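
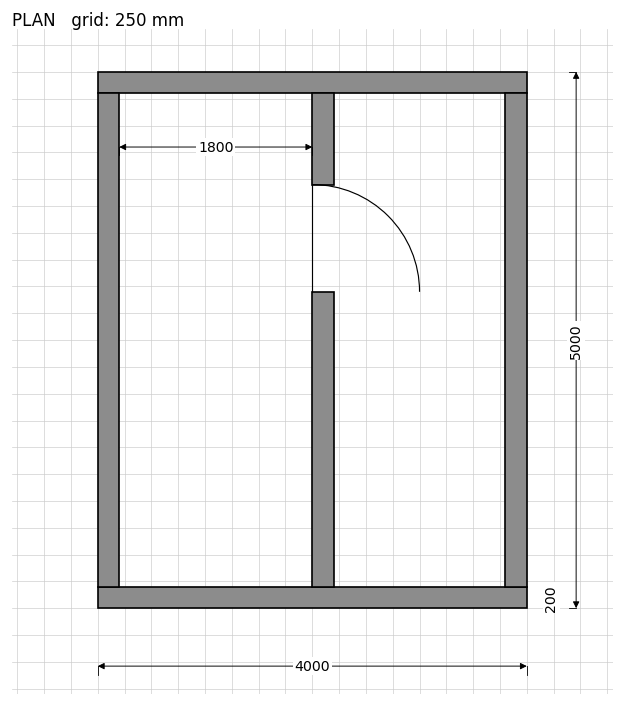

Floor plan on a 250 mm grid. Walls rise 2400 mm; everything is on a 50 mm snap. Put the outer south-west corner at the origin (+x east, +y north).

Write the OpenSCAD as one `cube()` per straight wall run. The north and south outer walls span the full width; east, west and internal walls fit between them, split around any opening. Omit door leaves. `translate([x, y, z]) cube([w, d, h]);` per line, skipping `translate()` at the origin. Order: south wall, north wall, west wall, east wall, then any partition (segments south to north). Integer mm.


cube([4000, 200, 2400]);
translate([0, 4800, 0]) cube([4000, 200, 2400]);
translate([0, 200, 0]) cube([200, 4600, 2400]);
translate([3800, 200, 0]) cube([200, 4600, 2400]);
translate([2000, 200, 0]) cube([200, 2750, 2400]);
translate([2000, 3950, 0]) cube([200, 850, 2400]);


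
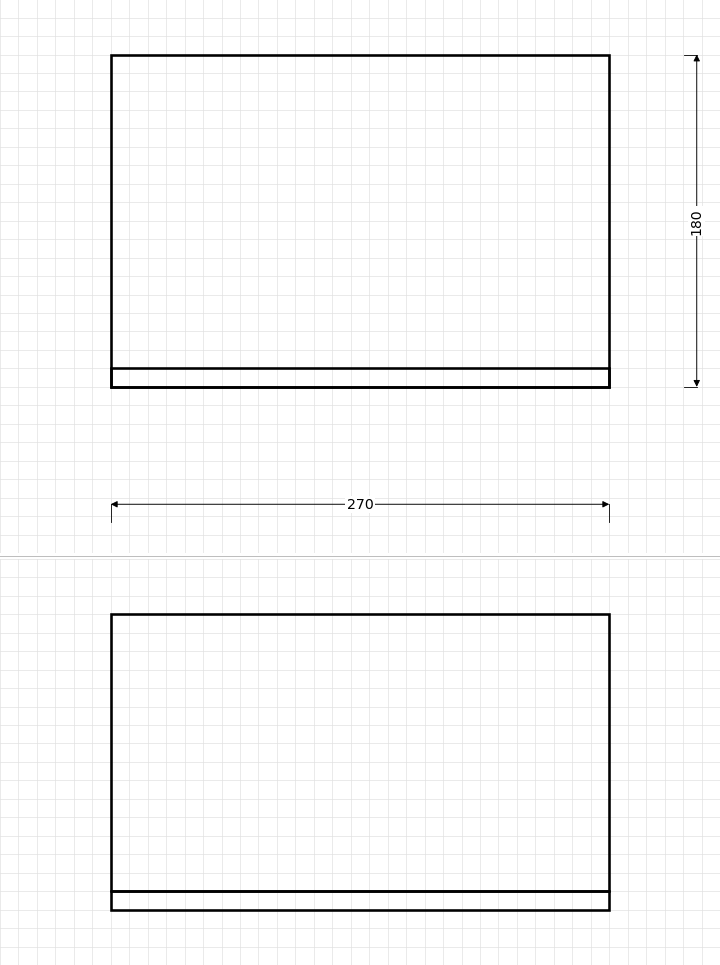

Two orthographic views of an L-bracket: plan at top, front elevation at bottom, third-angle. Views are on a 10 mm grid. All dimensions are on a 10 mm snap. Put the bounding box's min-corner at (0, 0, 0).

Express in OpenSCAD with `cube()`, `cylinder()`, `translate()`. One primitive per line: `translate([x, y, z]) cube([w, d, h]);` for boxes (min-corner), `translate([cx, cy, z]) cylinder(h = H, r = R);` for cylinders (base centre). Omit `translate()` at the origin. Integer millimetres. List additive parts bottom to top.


cube([270, 180, 10]);
translate([0, 0, 10]) cube([270, 10, 150]);


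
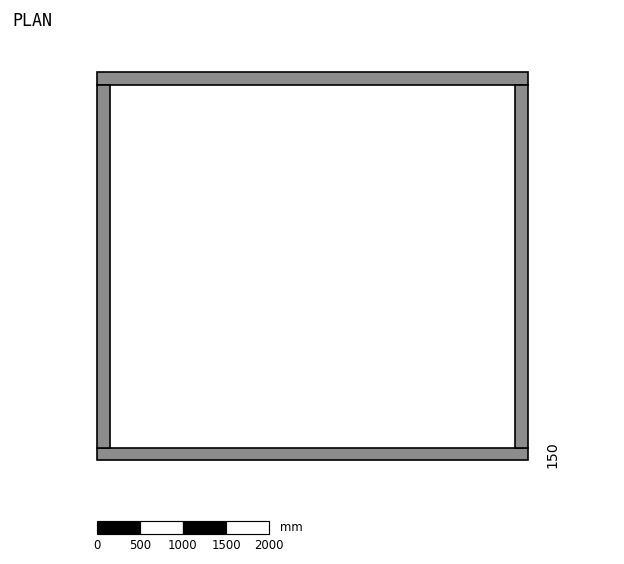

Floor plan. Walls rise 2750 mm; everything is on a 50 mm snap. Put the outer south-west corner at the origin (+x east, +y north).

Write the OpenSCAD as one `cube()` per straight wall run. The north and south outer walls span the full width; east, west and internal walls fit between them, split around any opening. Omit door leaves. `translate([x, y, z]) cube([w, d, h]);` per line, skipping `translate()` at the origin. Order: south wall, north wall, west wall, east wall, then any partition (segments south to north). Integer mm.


cube([5000, 150, 2750]);
translate([0, 4350, 0]) cube([5000, 150, 2750]);
translate([0, 150, 0]) cube([150, 4200, 2750]);
translate([4850, 150, 0]) cube([150, 4200, 2750]);


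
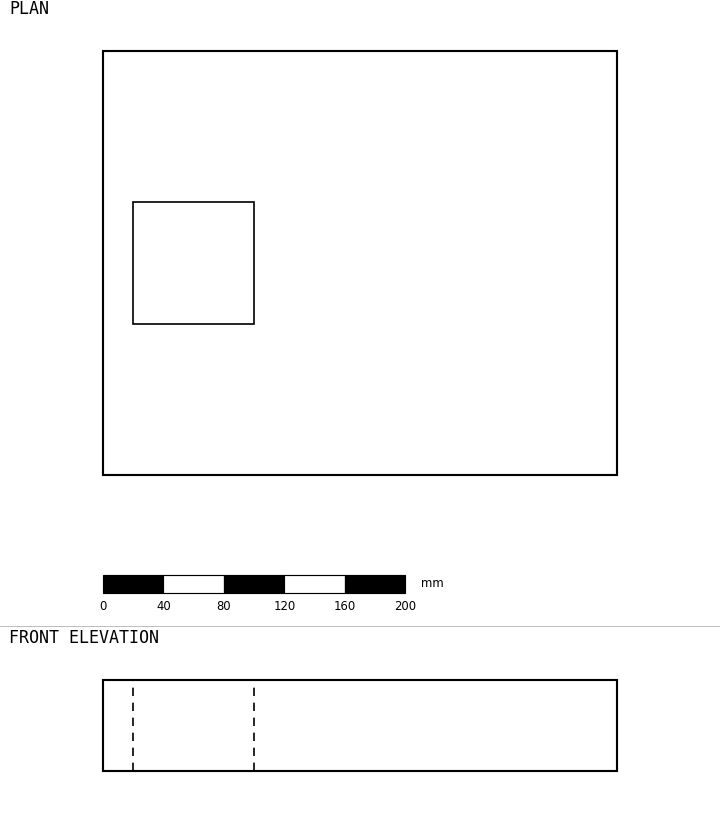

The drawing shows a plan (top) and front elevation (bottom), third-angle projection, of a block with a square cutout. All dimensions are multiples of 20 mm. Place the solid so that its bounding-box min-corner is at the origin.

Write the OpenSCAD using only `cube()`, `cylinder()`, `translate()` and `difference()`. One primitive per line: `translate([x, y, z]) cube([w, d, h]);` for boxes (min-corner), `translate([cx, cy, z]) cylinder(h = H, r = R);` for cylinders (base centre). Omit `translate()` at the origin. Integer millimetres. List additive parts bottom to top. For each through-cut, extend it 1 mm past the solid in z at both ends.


difference() {
  cube([340, 280, 60]);
  translate([20, 100, -1]) cube([80, 80, 62]);
}


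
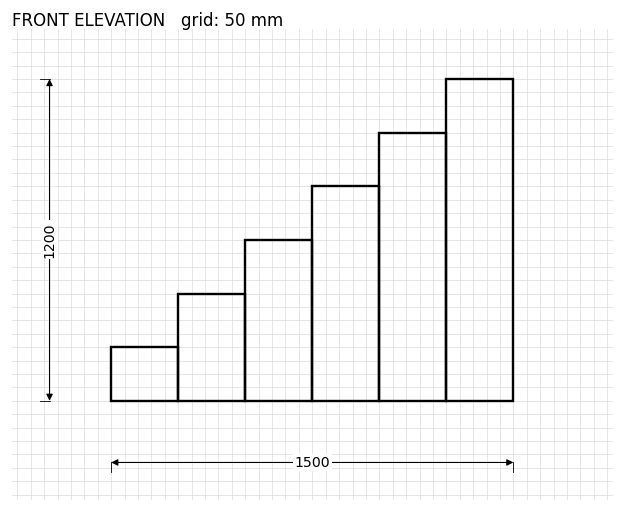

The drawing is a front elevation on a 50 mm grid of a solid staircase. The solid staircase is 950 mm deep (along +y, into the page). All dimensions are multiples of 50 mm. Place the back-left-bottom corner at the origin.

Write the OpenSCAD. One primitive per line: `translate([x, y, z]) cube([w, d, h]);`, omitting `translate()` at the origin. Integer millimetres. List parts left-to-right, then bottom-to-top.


cube([250, 950, 200]);
translate([250, 0, 0]) cube([250, 950, 400]);
translate([500, 0, 0]) cube([250, 950, 600]);
translate([750, 0, 0]) cube([250, 950, 800]);
translate([1000, 0, 0]) cube([250, 950, 1000]);
translate([1250, 0, 0]) cube([250, 950, 1200]);


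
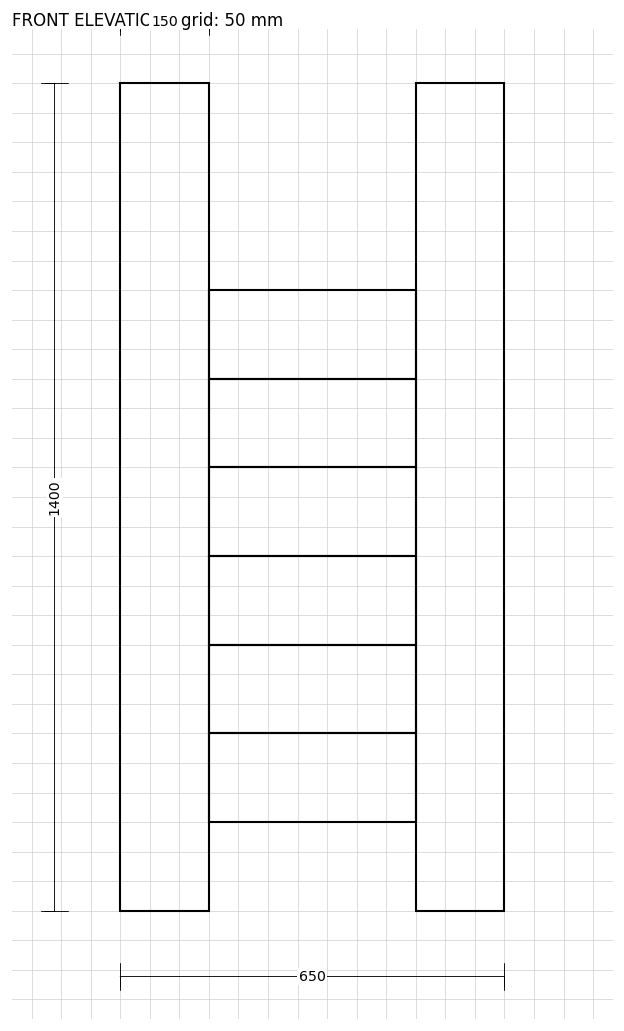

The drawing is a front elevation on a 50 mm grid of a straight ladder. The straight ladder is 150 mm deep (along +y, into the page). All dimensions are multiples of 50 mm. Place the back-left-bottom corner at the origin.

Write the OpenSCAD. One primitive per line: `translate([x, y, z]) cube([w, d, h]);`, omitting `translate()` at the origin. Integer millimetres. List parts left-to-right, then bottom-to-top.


cube([150, 150, 1400]);
translate([150, 0, 150]) cube([350, 150, 150]);
translate([150, 0, 300]) cube([350, 150, 150]);
translate([150, 0, 450]) cube([350, 150, 150]);
translate([150, 0, 600]) cube([350, 150, 150]);
translate([150, 0, 750]) cube([350, 150, 150]);
translate([150, 0, 900]) cube([350, 150, 150]);
translate([500, 0, 0]) cube([150, 150, 1400]);


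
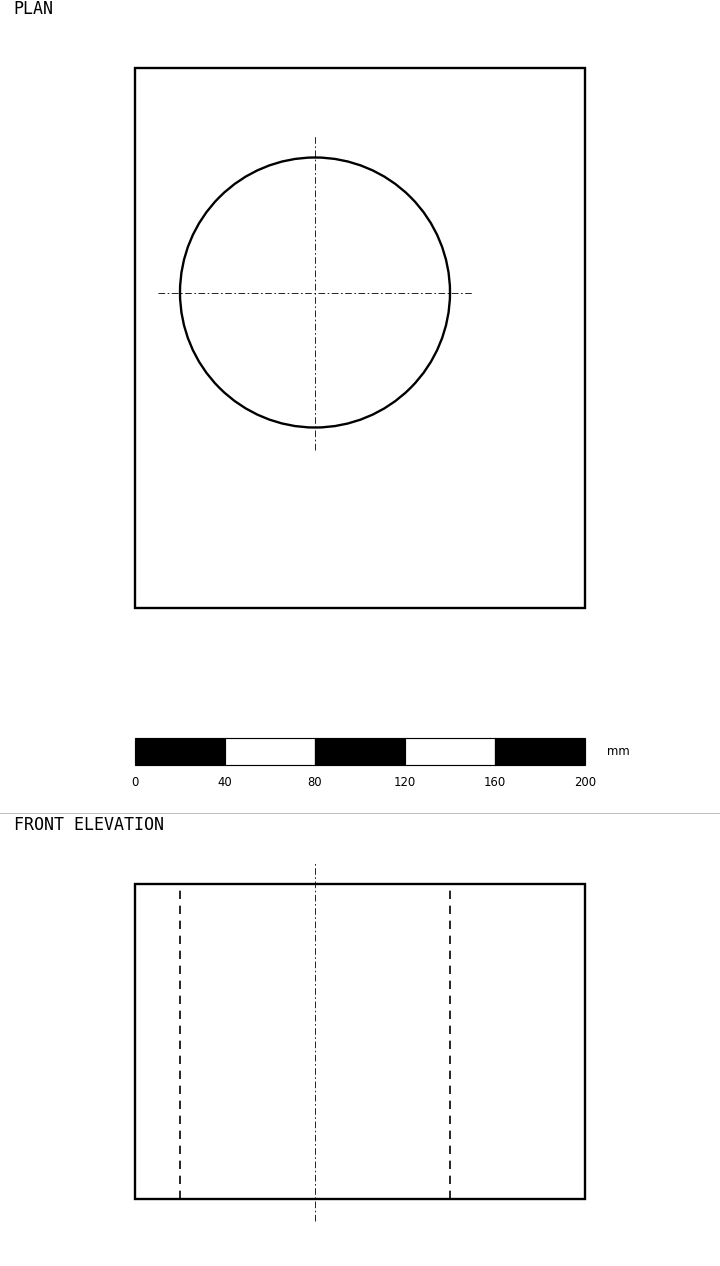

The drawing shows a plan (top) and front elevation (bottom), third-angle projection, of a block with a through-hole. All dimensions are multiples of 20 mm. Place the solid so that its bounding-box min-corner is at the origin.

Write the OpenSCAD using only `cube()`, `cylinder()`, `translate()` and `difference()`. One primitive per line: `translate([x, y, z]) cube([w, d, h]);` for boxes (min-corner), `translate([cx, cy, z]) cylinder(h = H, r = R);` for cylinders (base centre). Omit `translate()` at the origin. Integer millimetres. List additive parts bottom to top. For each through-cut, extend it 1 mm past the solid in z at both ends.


difference() {
  cube([200, 240, 140]);
  translate([80, 140, -1]) cylinder(h = 142, r = 60);
}


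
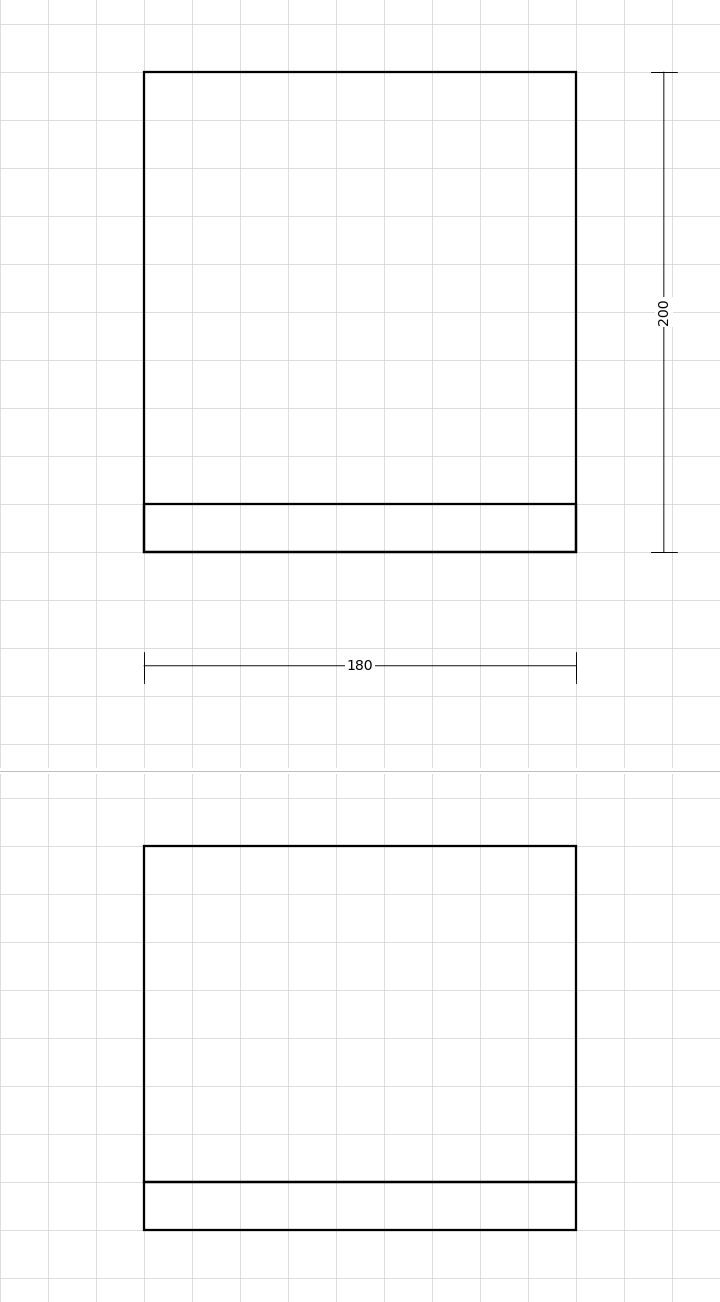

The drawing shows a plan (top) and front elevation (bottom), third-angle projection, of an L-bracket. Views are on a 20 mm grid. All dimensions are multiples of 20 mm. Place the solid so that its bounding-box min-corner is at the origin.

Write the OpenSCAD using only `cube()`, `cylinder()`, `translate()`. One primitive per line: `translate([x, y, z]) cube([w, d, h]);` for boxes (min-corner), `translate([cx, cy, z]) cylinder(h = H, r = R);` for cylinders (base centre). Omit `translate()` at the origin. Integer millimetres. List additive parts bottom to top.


cube([180, 200, 20]);
translate([0, 0, 20]) cube([180, 20, 140]);


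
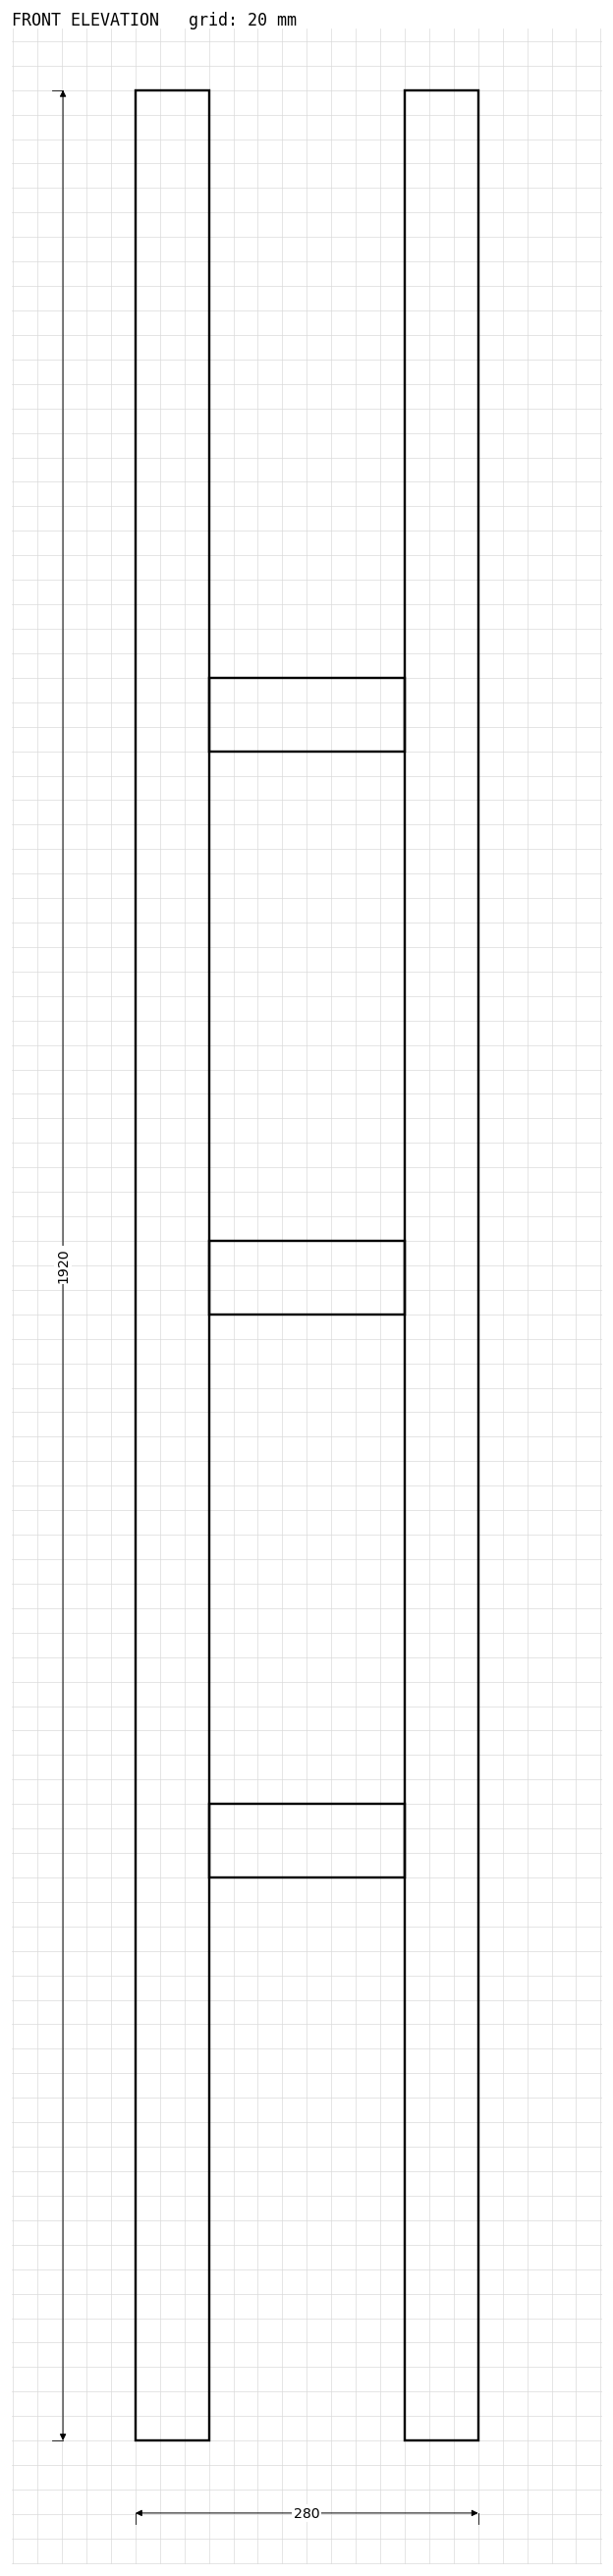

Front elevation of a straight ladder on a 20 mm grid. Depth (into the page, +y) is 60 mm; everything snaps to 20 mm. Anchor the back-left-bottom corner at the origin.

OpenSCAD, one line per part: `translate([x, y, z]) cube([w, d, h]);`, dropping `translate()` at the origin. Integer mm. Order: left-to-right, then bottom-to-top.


cube([60, 60, 1920]);
translate([60, 0, 460]) cube([160, 60, 60]);
translate([60, 0, 920]) cube([160, 60, 60]);
translate([60, 0, 1380]) cube([160, 60, 60]);
translate([220, 0, 0]) cube([60, 60, 1920]);


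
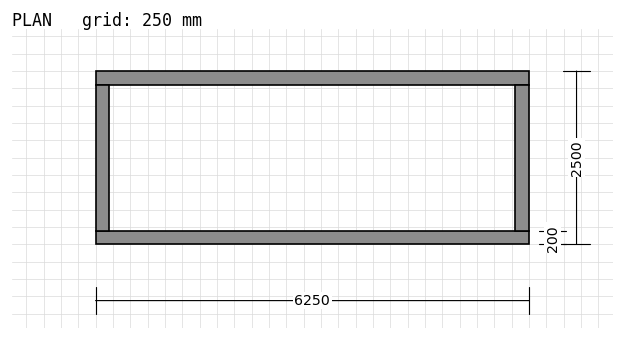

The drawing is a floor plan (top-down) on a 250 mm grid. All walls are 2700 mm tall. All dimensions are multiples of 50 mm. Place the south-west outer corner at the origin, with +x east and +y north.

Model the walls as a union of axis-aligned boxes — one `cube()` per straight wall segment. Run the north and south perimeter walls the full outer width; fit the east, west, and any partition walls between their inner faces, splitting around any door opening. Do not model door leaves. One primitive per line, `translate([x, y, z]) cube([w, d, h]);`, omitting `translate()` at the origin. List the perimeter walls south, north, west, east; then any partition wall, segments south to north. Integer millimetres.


cube([6250, 200, 2700]);
translate([0, 2300, 0]) cube([6250, 200, 2700]);
translate([0, 200, 0]) cube([200, 2100, 2700]);
translate([6050, 200, 0]) cube([200, 2100, 2700]);


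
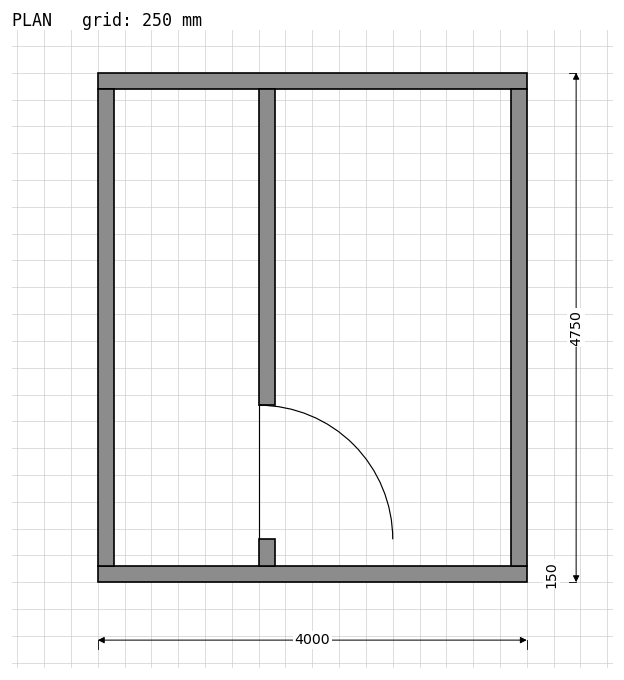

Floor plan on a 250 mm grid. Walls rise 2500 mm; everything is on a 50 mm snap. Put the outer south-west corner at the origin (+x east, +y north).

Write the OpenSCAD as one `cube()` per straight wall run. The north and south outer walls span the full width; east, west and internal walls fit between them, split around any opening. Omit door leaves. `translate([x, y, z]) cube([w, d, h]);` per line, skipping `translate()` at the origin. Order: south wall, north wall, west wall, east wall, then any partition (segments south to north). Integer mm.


cube([4000, 150, 2500]);
translate([0, 4600, 0]) cube([4000, 150, 2500]);
translate([0, 150, 0]) cube([150, 4450, 2500]);
translate([3850, 150, 0]) cube([150, 4450, 2500]);
translate([1500, 150, 0]) cube([150, 250, 2500]);
translate([1500, 1650, 0]) cube([150, 2950, 2500]);


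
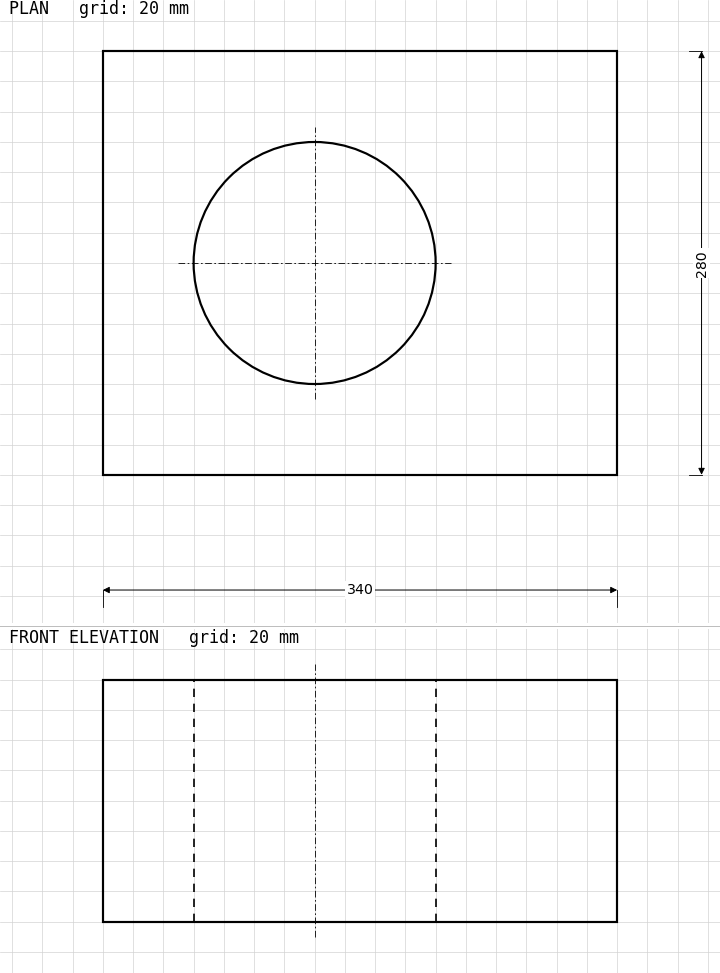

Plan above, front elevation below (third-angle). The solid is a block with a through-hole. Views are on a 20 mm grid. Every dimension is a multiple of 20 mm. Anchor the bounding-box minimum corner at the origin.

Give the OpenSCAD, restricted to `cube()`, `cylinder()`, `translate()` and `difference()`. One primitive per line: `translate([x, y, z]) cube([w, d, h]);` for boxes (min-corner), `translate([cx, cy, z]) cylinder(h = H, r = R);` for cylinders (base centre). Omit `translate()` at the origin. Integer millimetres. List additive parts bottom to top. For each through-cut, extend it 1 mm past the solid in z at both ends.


difference() {
  cube([340, 280, 160]);
  translate([140, 140, -1]) cylinder(h = 162, r = 80);
}


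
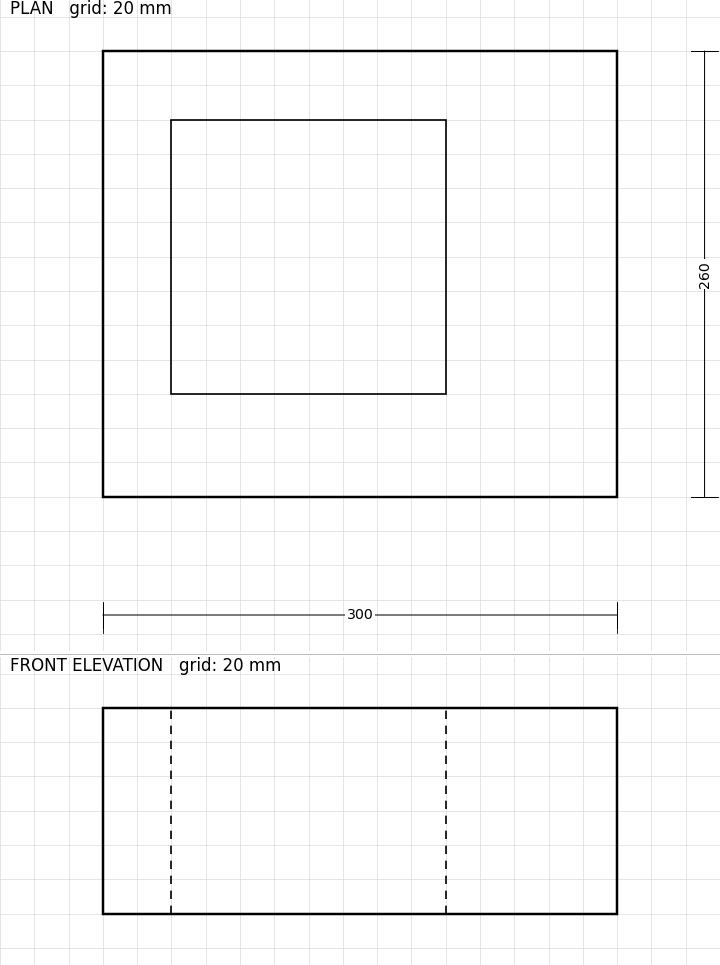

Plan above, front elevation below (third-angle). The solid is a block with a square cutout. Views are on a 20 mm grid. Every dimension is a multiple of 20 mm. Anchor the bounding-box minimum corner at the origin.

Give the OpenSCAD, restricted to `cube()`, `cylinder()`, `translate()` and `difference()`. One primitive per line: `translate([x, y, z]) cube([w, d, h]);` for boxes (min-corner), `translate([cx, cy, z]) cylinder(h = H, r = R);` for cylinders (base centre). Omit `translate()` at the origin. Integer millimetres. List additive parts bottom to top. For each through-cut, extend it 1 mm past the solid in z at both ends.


difference() {
  cube([300, 260, 120]);
  translate([40, 60, -1]) cube([160, 160, 122]);
}


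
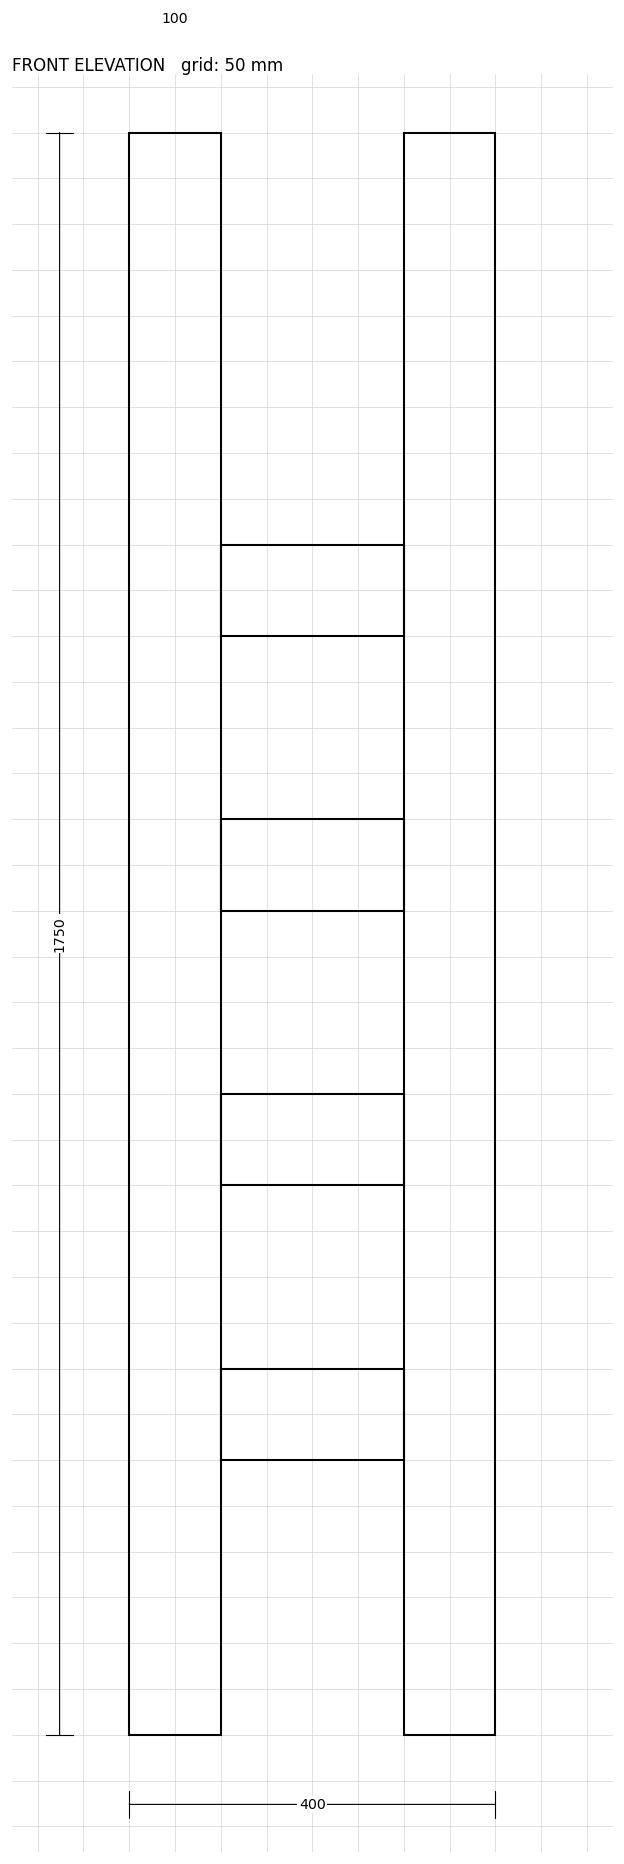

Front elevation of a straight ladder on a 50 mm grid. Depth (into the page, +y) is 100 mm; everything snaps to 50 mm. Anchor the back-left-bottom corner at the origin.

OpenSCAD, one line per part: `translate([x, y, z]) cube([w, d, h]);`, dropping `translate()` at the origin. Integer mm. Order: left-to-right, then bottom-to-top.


cube([100, 100, 1750]);
translate([100, 0, 300]) cube([200, 100, 100]);
translate([100, 0, 600]) cube([200, 100, 100]);
translate([100, 0, 900]) cube([200, 100, 100]);
translate([100, 0, 1200]) cube([200, 100, 100]);
translate([300, 0, 0]) cube([100, 100, 1750]);


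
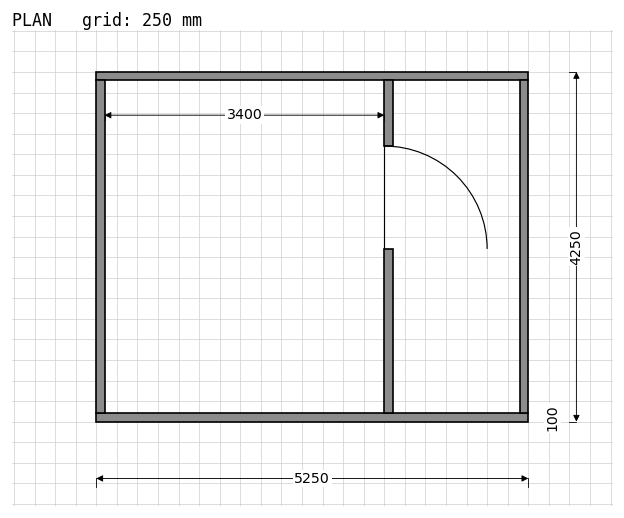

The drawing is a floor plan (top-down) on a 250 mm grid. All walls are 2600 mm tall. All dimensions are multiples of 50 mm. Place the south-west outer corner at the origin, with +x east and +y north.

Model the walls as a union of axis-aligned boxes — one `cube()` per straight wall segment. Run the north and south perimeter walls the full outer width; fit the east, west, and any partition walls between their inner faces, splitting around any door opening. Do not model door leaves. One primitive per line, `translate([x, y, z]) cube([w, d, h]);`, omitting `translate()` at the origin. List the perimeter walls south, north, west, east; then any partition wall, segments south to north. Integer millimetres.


cube([5250, 100, 2600]);
translate([0, 4150, 0]) cube([5250, 100, 2600]);
translate([0, 100, 0]) cube([100, 4050, 2600]);
translate([5150, 100, 0]) cube([100, 4050, 2600]);
translate([3500, 100, 0]) cube([100, 2000, 2600]);
translate([3500, 3350, 0]) cube([100, 800, 2600]);


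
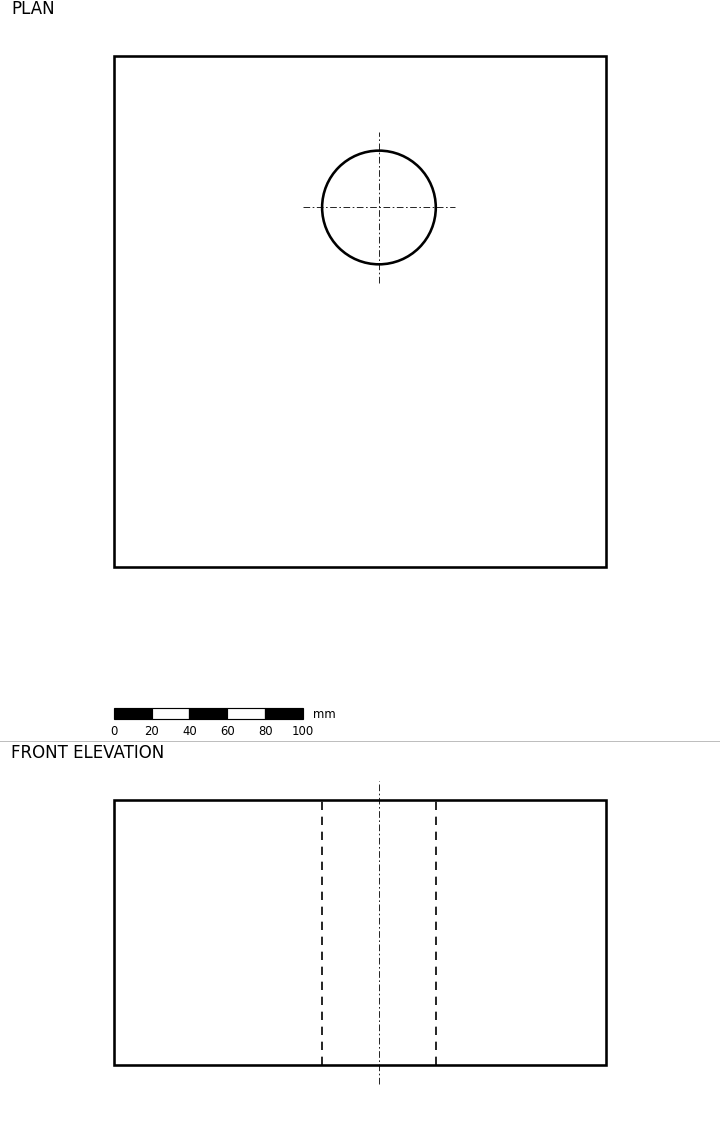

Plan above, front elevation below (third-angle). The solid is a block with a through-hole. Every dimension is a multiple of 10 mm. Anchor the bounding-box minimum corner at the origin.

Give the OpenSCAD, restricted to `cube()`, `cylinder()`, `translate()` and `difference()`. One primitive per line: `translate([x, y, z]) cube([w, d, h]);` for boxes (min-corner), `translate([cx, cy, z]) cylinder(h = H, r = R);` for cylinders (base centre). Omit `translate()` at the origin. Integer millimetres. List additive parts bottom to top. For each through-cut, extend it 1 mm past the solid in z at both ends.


difference() {
  cube([260, 270, 140]);
  translate([140, 190, -1]) cylinder(h = 142, r = 30);
}


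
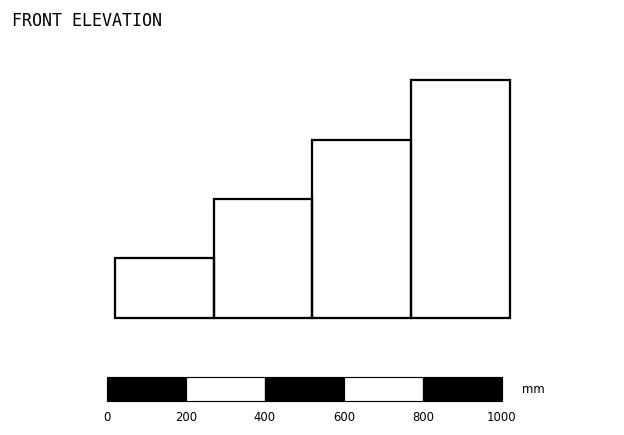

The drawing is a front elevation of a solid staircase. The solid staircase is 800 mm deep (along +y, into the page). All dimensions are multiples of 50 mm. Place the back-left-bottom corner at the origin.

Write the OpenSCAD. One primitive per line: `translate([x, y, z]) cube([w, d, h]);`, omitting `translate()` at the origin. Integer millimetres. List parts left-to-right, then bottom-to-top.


cube([250, 800, 150]);
translate([250, 0, 0]) cube([250, 800, 300]);
translate([500, 0, 0]) cube([250, 800, 450]);
translate([750, 0, 0]) cube([250, 800, 600]);


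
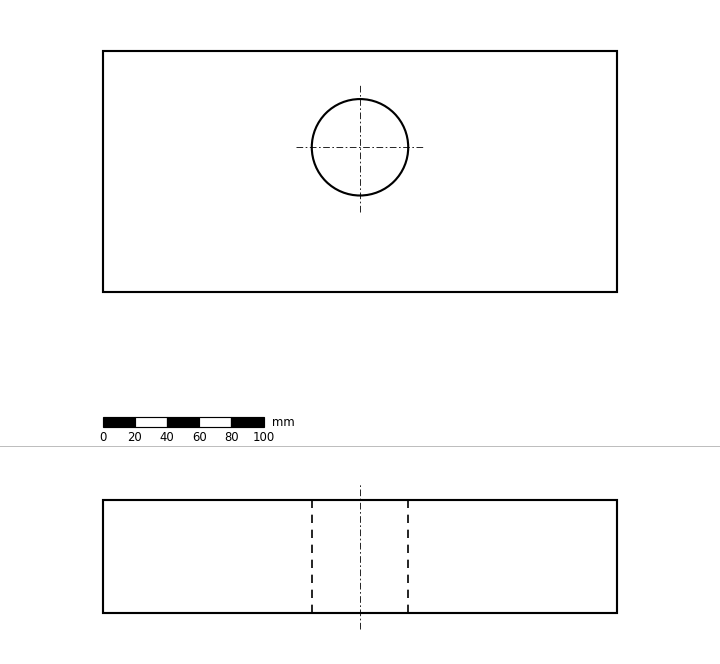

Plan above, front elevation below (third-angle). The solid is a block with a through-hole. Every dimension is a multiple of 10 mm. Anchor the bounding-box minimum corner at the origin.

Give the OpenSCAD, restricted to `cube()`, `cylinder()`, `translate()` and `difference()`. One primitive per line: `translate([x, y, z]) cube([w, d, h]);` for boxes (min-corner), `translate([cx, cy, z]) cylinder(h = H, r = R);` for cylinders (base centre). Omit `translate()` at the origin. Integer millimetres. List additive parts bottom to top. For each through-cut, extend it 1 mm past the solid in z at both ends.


difference() {
  cube([320, 150, 70]);
  translate([160, 90, -1]) cylinder(h = 72, r = 30);
}


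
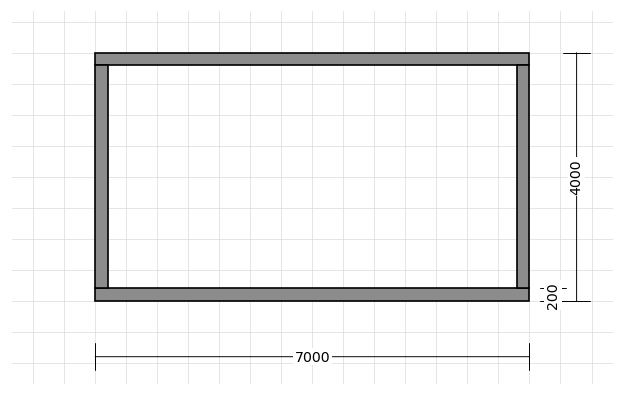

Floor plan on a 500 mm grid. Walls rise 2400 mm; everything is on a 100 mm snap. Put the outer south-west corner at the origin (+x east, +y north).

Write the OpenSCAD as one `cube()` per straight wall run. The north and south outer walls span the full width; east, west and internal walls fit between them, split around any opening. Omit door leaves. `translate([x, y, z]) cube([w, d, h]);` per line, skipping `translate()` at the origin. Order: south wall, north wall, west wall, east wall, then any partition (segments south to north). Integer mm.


cube([7000, 200, 2400]);
translate([0, 3800, 0]) cube([7000, 200, 2400]);
translate([0, 200, 0]) cube([200, 3600, 2400]);
translate([6800, 200, 0]) cube([200, 3600, 2400]);


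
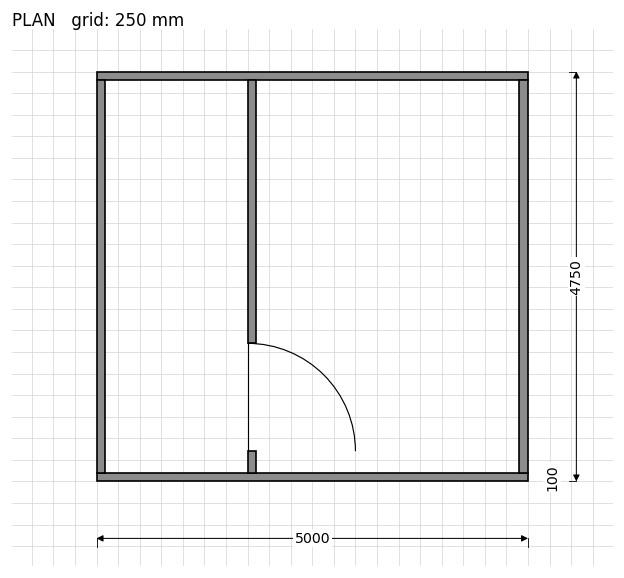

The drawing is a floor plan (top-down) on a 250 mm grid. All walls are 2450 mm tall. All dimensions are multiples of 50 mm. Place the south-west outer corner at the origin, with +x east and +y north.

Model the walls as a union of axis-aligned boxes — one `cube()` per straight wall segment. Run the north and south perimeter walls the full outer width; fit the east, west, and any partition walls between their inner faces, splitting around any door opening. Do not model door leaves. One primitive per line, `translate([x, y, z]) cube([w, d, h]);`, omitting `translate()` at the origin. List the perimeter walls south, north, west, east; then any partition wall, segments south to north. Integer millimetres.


cube([5000, 100, 2450]);
translate([0, 4650, 0]) cube([5000, 100, 2450]);
translate([0, 100, 0]) cube([100, 4550, 2450]);
translate([4900, 100, 0]) cube([100, 4550, 2450]);
translate([1750, 100, 0]) cube([100, 250, 2450]);
translate([1750, 1600, 0]) cube([100, 3050, 2450]);


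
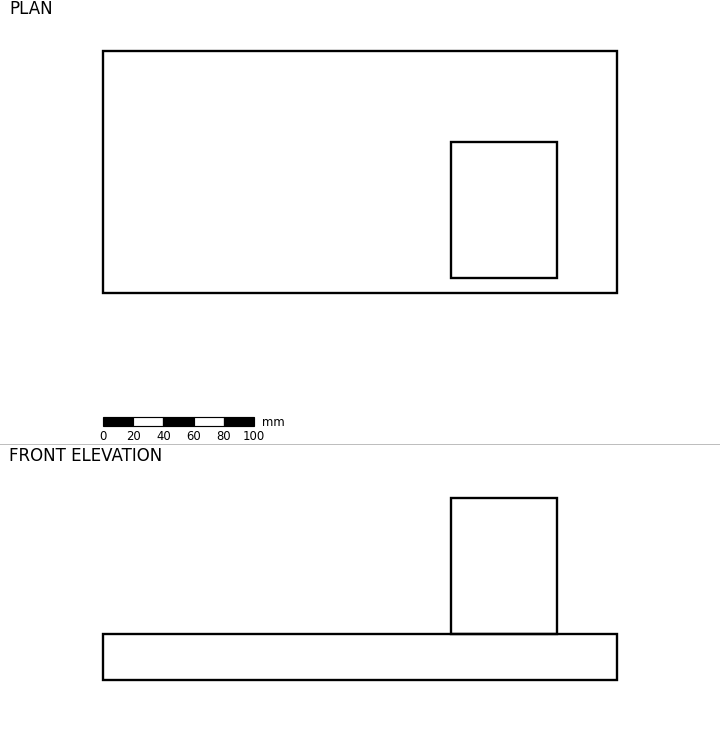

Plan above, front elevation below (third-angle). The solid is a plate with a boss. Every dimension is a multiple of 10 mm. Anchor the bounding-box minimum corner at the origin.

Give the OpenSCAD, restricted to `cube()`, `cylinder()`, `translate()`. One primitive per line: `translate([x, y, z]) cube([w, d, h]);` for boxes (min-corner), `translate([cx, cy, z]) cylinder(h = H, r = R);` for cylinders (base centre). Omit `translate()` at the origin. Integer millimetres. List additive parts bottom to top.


cube([340, 160, 30]);
translate([230, 10, 30]) cube([70, 90, 90]);


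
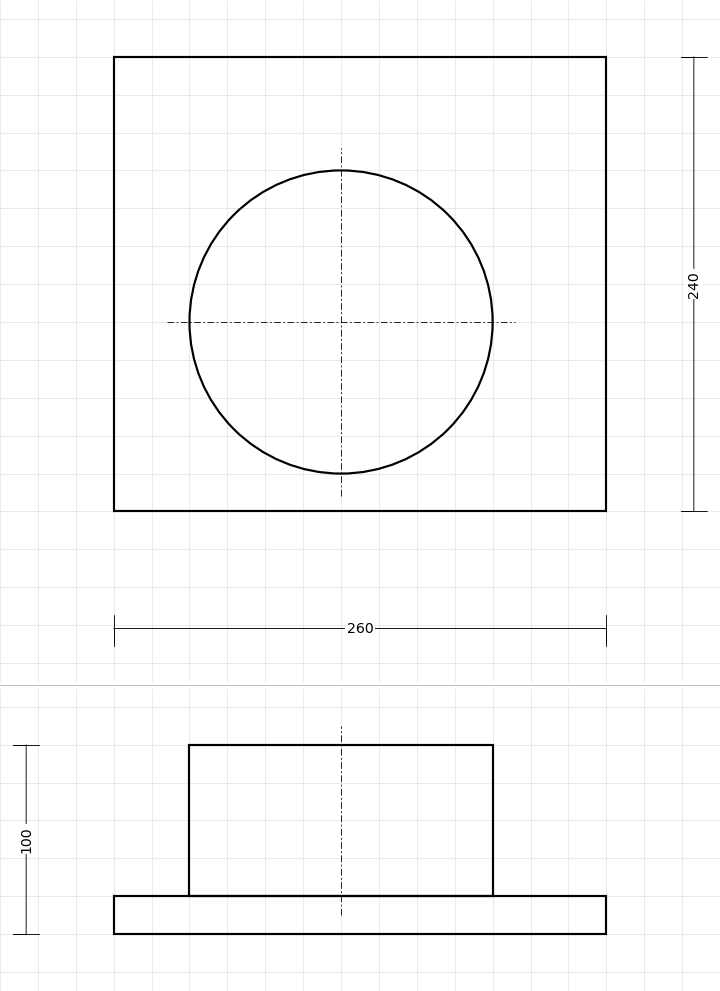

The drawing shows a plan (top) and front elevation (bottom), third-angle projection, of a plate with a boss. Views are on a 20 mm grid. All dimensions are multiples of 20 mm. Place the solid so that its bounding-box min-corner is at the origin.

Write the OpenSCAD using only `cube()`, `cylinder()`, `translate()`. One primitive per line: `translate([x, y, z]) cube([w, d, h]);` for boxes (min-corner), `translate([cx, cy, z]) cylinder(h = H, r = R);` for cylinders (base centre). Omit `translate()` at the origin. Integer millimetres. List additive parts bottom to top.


cube([260, 240, 20]);
translate([120, 100, 20]) cylinder(h = 80, r = 80);


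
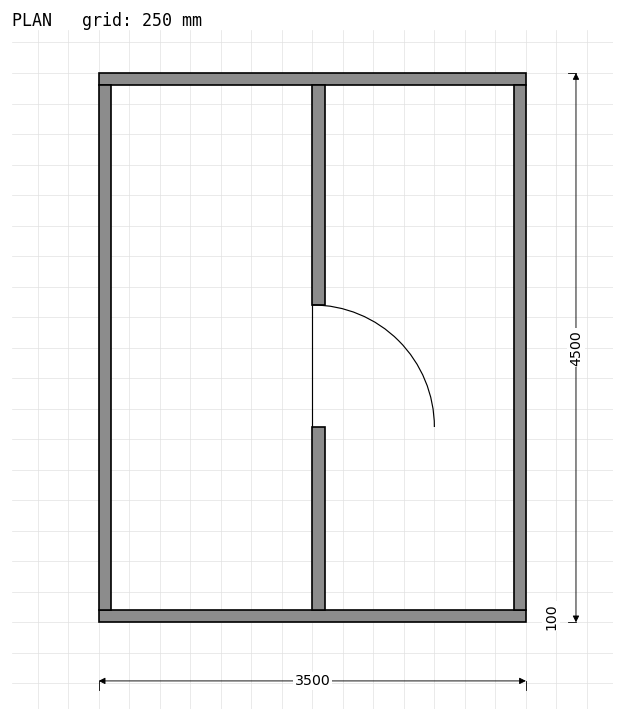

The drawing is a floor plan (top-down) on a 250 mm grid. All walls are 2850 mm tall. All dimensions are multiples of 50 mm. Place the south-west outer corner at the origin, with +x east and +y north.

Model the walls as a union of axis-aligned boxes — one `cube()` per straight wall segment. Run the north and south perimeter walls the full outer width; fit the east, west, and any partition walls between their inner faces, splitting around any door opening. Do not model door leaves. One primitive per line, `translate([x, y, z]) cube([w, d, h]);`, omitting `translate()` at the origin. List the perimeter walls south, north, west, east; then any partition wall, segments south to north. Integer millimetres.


cube([3500, 100, 2850]);
translate([0, 4400, 0]) cube([3500, 100, 2850]);
translate([0, 100, 0]) cube([100, 4300, 2850]);
translate([3400, 100, 0]) cube([100, 4300, 2850]);
translate([1750, 100, 0]) cube([100, 1500, 2850]);
translate([1750, 2600, 0]) cube([100, 1800, 2850]);


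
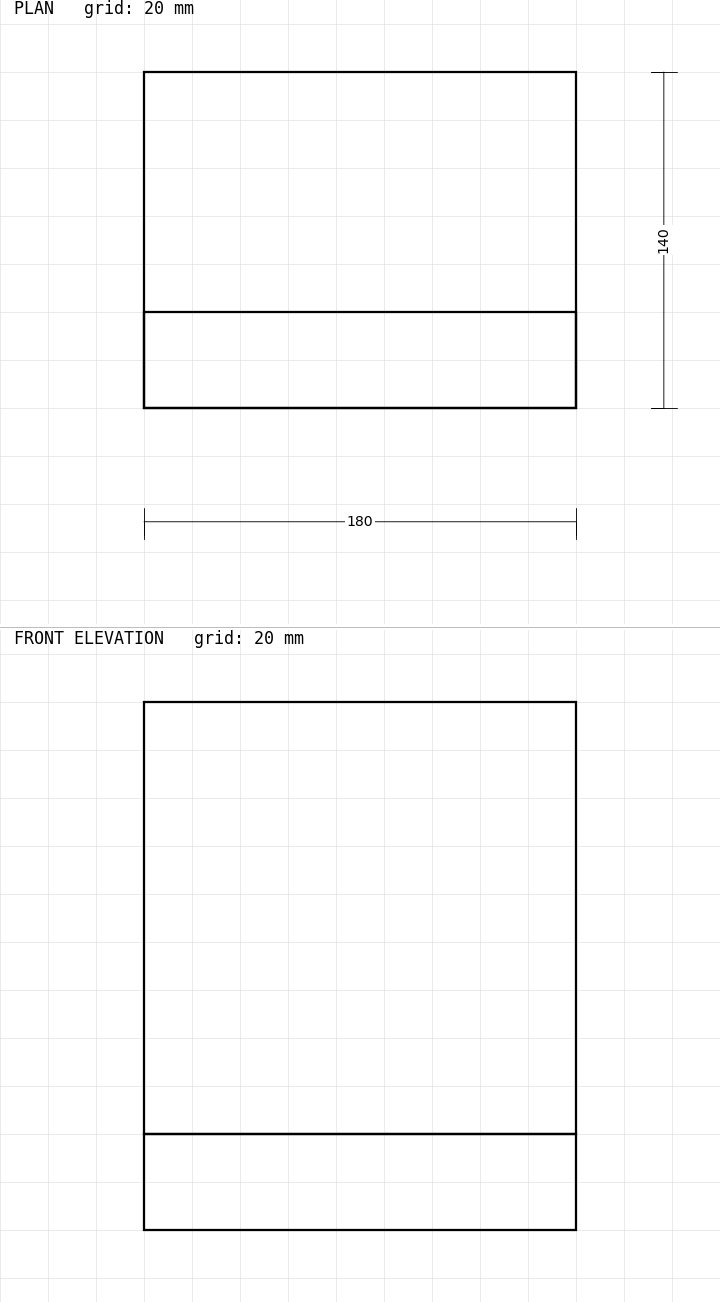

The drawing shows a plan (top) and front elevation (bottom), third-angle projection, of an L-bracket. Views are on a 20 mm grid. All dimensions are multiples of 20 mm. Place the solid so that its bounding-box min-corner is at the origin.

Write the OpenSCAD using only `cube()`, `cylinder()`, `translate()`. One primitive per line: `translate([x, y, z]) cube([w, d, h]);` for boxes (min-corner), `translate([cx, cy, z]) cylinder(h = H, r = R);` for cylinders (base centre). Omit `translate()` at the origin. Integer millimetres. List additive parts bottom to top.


cube([180, 140, 40]);
translate([0, 0, 40]) cube([180, 40, 180]);


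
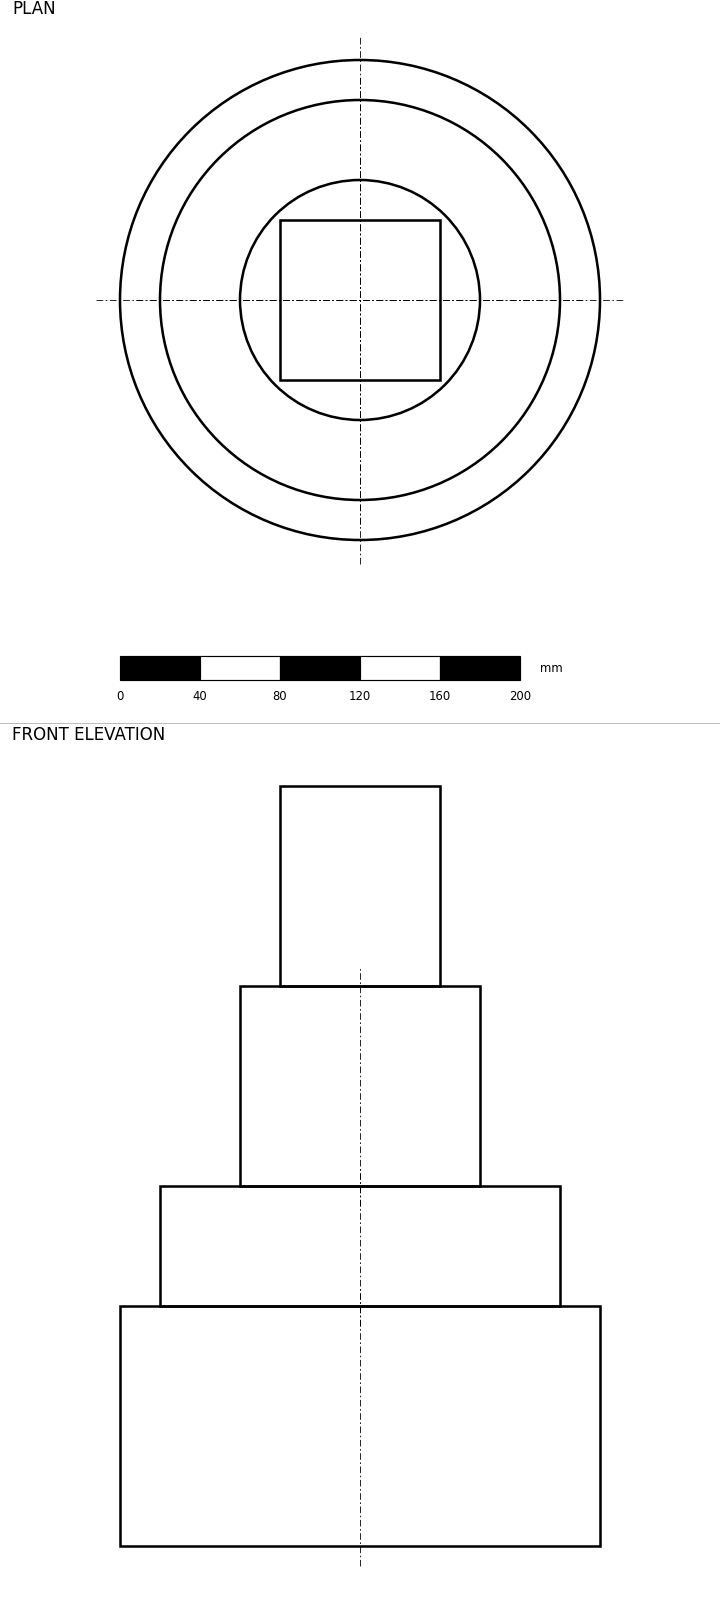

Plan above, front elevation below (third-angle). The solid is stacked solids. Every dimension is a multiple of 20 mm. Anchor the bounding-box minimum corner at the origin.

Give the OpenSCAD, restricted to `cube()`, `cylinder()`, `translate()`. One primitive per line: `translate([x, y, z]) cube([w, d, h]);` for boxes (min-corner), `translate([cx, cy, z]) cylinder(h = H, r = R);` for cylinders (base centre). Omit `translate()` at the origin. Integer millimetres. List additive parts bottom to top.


translate([120, 120, 0]) cylinder(h = 120, r = 120);
translate([120, 120, 120]) cylinder(h = 60, r = 100);
translate([120, 120, 180]) cylinder(h = 100, r = 60);
translate([80, 80, 280]) cube([80, 80, 100]);


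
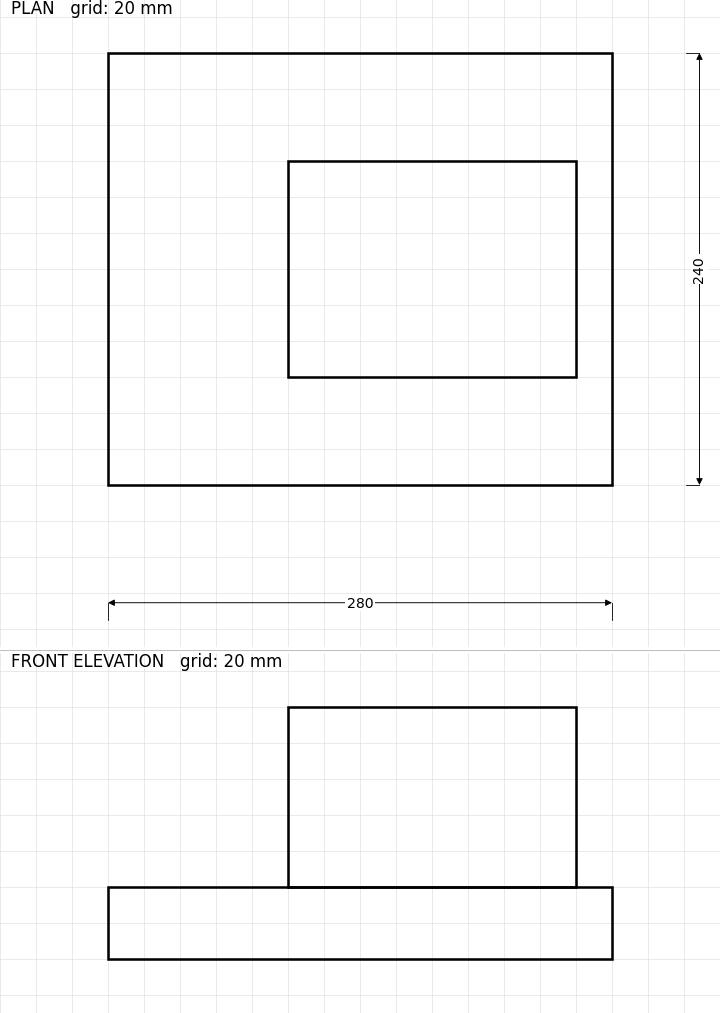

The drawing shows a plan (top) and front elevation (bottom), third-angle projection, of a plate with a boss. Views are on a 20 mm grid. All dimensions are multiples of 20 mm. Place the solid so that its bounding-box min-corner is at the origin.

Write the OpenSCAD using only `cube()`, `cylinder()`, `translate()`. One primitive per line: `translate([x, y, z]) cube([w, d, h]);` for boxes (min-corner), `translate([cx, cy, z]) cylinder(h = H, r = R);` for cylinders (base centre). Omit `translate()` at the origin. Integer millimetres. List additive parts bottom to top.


cube([280, 240, 40]);
translate([100, 60, 40]) cube([160, 120, 100]);


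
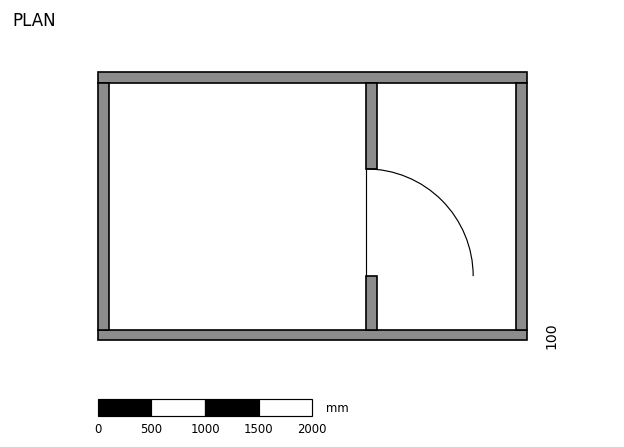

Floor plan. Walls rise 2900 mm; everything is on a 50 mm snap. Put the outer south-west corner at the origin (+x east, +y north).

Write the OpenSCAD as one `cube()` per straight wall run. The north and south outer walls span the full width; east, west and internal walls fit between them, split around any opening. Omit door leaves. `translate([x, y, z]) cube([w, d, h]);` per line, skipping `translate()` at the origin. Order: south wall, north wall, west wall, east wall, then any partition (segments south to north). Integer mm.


cube([4000, 100, 2900]);
translate([0, 2400, 0]) cube([4000, 100, 2900]);
translate([0, 100, 0]) cube([100, 2300, 2900]);
translate([3900, 100, 0]) cube([100, 2300, 2900]);
translate([2500, 100, 0]) cube([100, 500, 2900]);
translate([2500, 1600, 0]) cube([100, 800, 2900]);


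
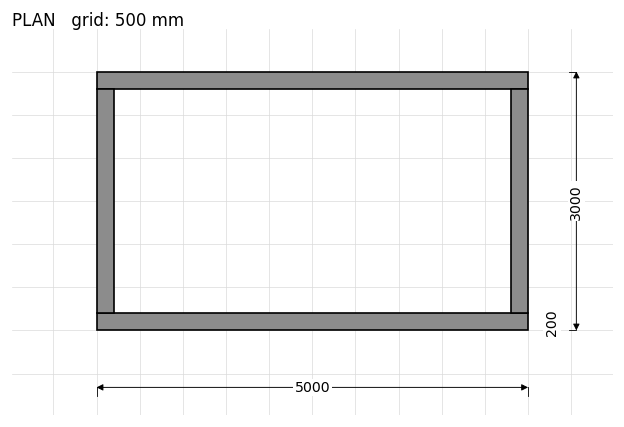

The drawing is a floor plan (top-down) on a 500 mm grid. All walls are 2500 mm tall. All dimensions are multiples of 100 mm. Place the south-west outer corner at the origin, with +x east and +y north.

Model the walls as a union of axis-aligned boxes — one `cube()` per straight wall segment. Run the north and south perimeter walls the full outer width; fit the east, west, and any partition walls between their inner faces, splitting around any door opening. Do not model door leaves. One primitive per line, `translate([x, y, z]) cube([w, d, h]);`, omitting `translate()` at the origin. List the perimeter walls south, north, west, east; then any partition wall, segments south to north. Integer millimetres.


cube([5000, 200, 2500]);
translate([0, 2800, 0]) cube([5000, 200, 2500]);
translate([0, 200, 0]) cube([200, 2600, 2500]);
translate([4800, 200, 0]) cube([200, 2600, 2500]);


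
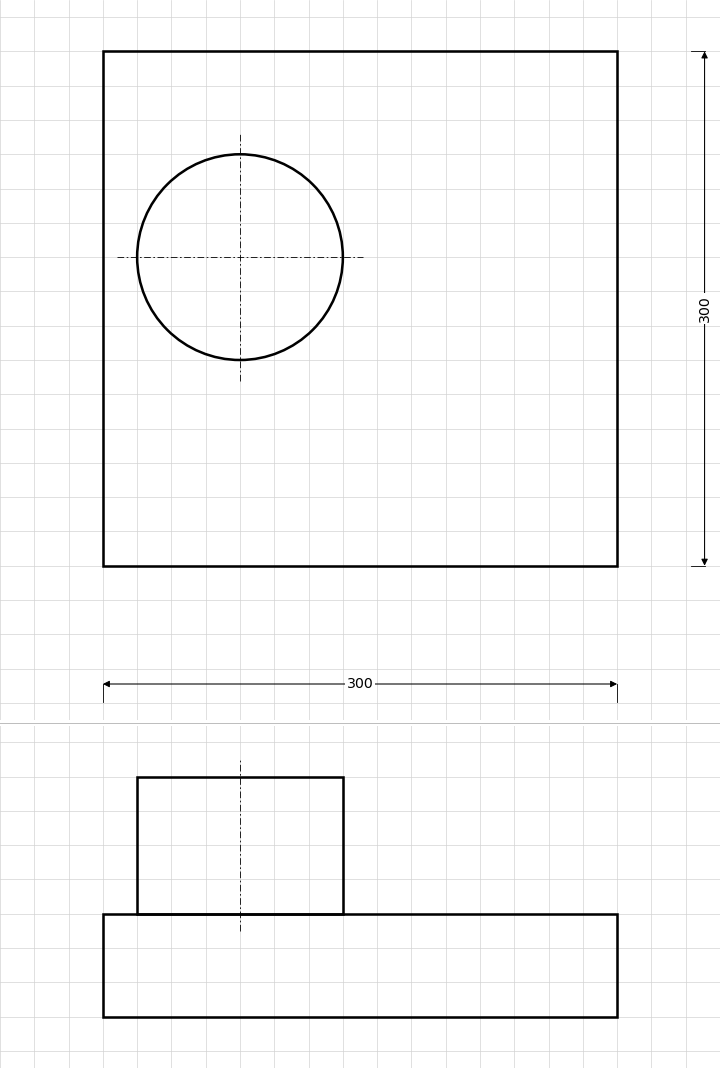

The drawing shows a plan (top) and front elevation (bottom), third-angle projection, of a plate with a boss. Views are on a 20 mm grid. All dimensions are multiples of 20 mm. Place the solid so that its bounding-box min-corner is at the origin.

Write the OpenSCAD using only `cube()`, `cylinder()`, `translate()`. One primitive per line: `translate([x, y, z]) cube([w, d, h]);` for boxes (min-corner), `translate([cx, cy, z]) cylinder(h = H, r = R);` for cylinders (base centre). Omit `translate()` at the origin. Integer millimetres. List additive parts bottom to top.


cube([300, 300, 60]);
translate([80, 180, 60]) cylinder(h = 80, r = 60);


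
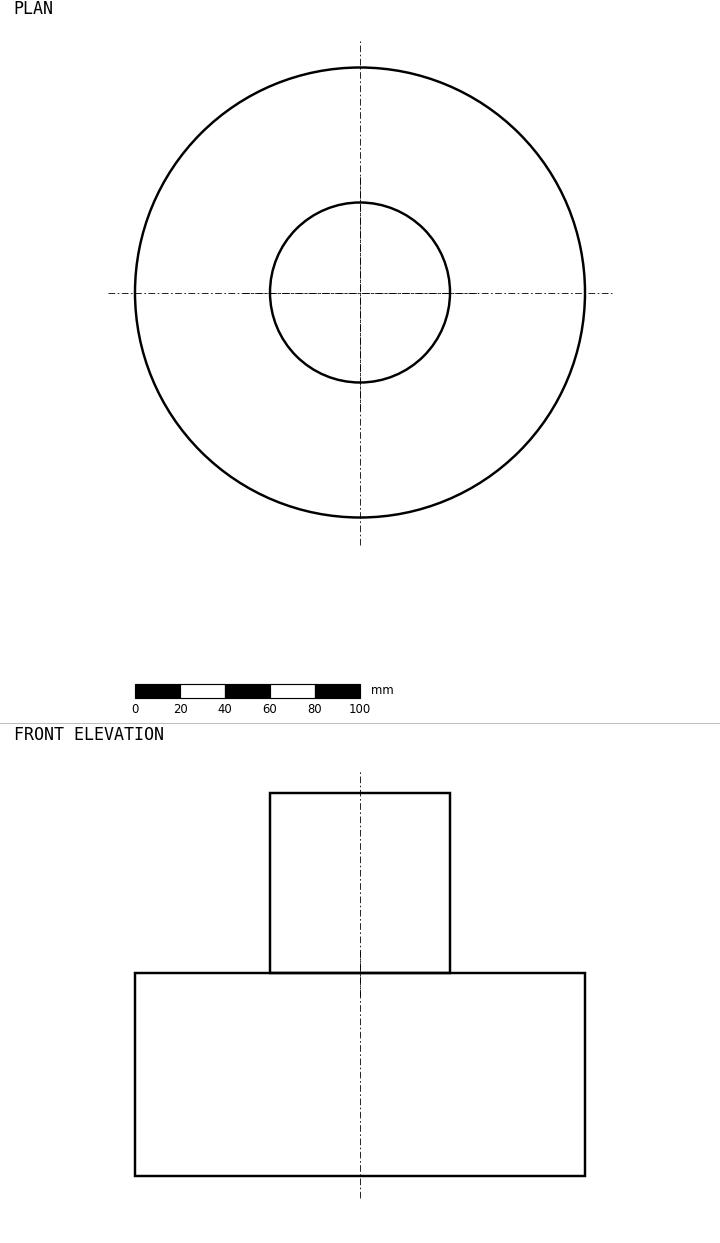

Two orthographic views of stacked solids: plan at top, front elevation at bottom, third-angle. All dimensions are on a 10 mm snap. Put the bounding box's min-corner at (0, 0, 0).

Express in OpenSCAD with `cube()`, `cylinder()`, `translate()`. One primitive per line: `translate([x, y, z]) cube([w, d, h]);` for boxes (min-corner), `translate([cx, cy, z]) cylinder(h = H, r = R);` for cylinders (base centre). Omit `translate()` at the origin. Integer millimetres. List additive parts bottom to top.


translate([100, 100, 0]) cylinder(h = 90, r = 100);
translate([100, 100, 90]) cylinder(h = 80, r = 40);


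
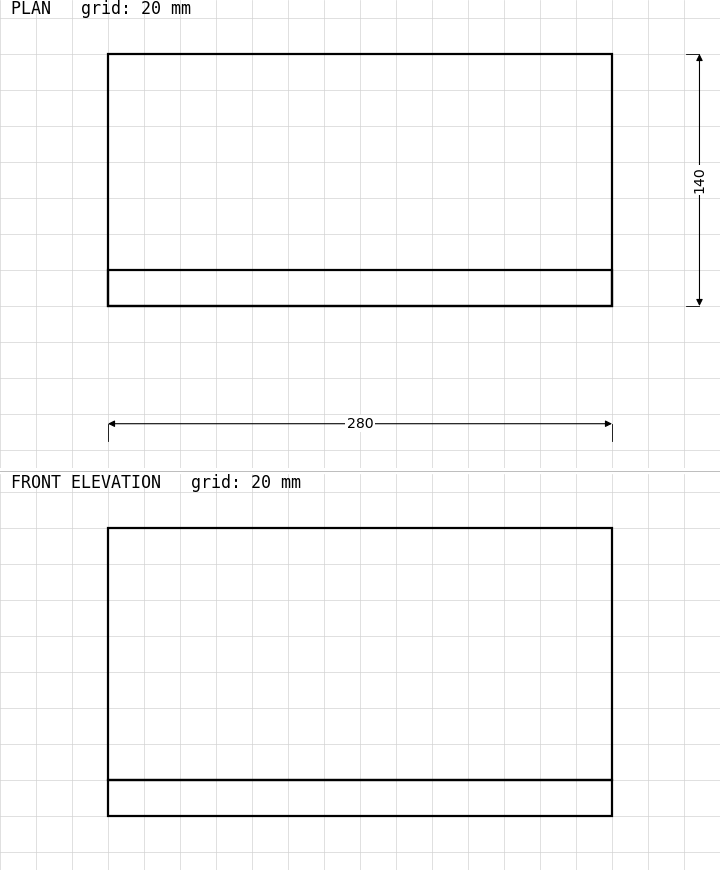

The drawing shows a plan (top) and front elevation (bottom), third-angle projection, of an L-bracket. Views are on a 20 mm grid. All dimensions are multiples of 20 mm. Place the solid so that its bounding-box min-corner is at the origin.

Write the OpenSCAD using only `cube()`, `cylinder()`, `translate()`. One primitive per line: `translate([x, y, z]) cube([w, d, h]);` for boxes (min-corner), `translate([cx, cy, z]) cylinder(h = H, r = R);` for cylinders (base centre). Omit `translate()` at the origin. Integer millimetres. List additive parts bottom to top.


cube([280, 140, 20]);
translate([0, 0, 20]) cube([280, 20, 140]);


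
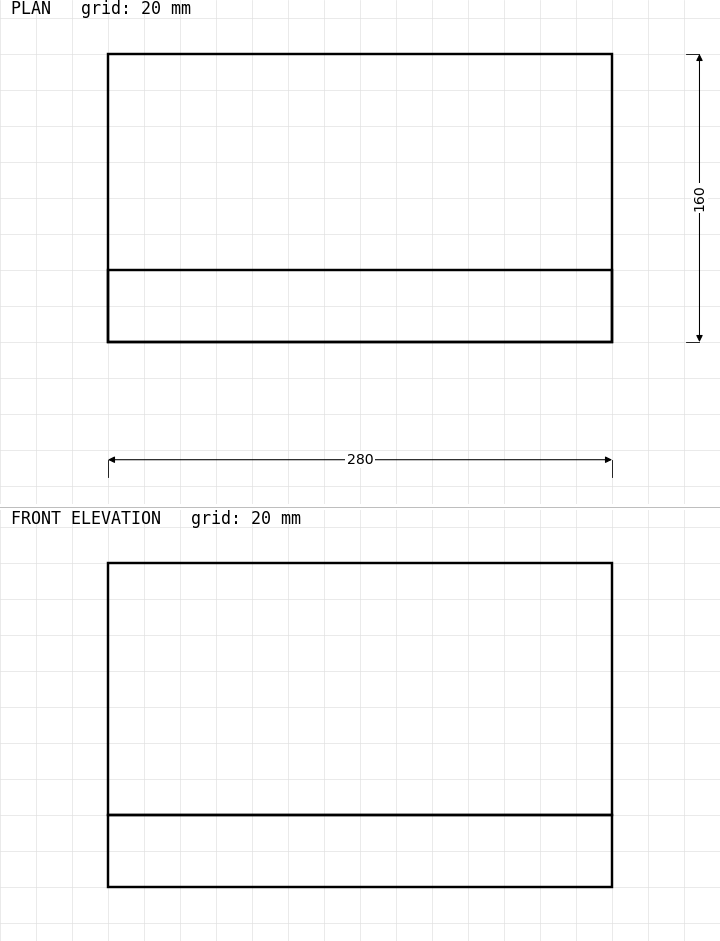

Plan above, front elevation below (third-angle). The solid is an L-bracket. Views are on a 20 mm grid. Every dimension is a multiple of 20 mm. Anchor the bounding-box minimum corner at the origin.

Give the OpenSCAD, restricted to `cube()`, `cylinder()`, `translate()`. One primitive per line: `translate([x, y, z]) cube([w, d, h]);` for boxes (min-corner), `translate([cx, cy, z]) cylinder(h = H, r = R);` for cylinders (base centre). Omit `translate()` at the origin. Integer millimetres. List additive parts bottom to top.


cube([280, 160, 40]);
translate([0, 0, 40]) cube([280, 40, 140]);


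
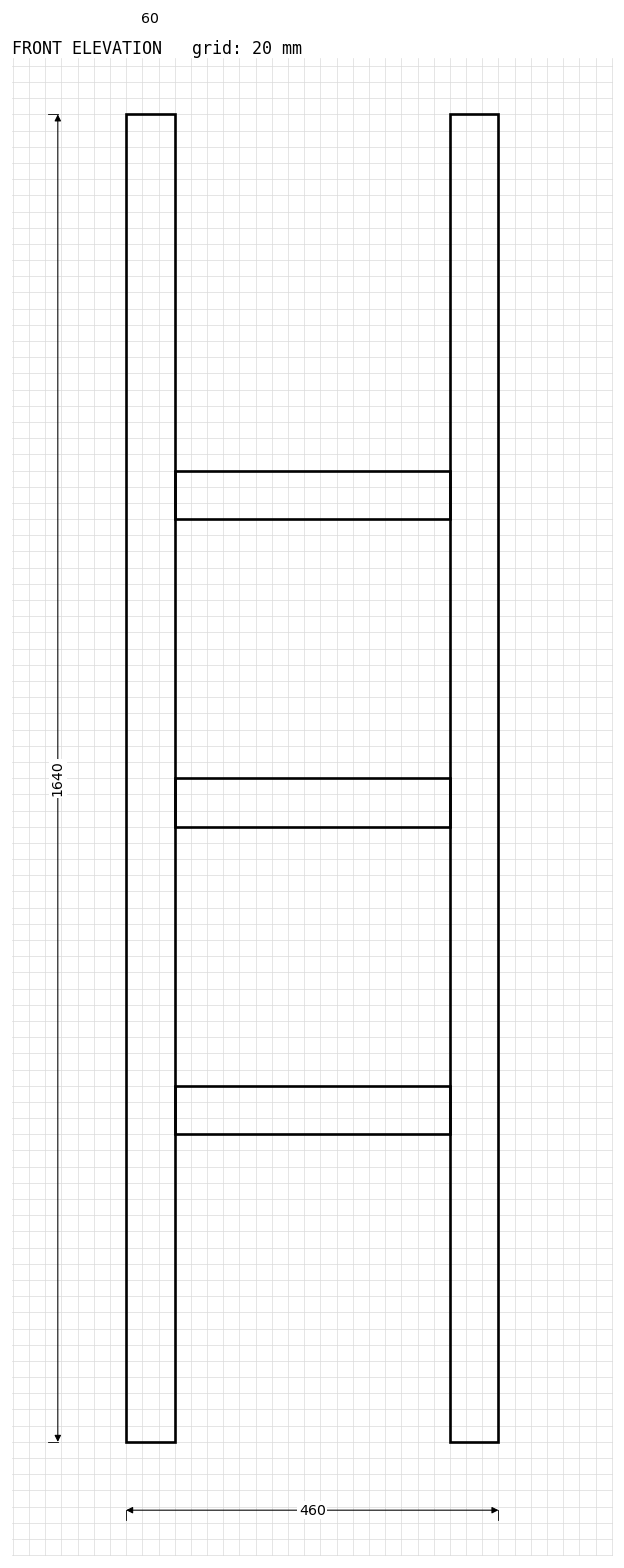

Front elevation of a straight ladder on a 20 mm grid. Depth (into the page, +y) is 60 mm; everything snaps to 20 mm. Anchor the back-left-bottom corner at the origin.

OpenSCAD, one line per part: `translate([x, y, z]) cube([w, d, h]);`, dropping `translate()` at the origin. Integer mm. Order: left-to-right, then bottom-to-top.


cube([60, 60, 1640]);
translate([60, 0, 380]) cube([340, 60, 60]);
translate([60, 0, 760]) cube([340, 60, 60]);
translate([60, 0, 1140]) cube([340, 60, 60]);
translate([400, 0, 0]) cube([60, 60, 1640]);


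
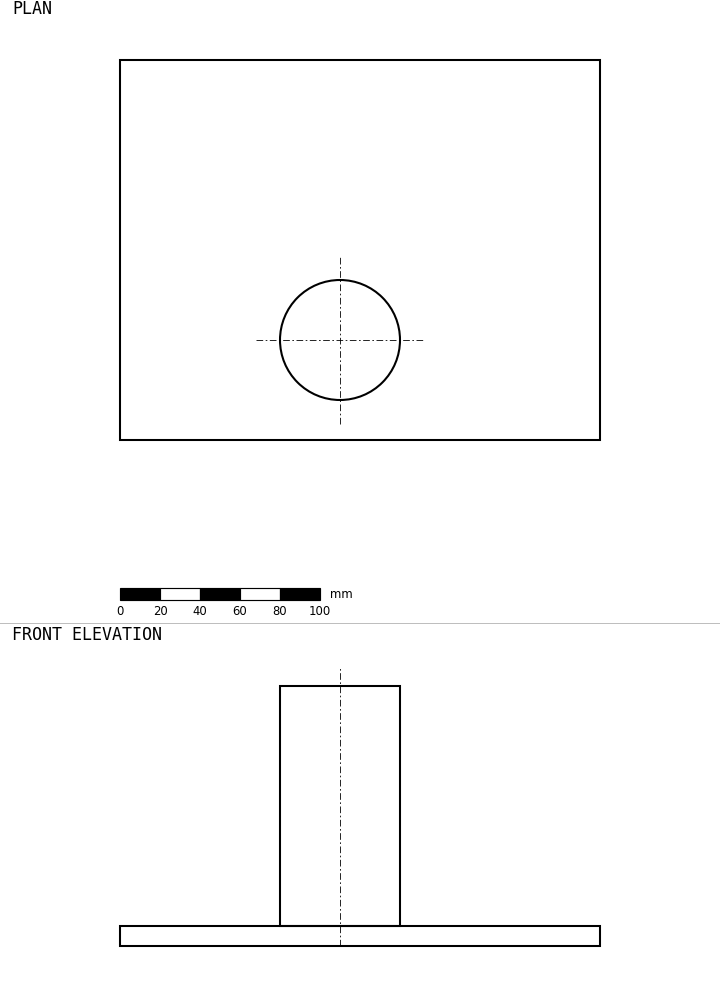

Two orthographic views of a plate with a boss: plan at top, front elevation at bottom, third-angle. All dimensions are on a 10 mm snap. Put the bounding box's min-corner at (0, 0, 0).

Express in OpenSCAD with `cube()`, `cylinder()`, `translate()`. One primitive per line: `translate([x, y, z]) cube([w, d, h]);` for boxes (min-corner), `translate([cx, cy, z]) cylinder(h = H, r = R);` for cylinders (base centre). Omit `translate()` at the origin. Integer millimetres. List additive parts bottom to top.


cube([240, 190, 10]);
translate([110, 50, 10]) cylinder(h = 120, r = 30);


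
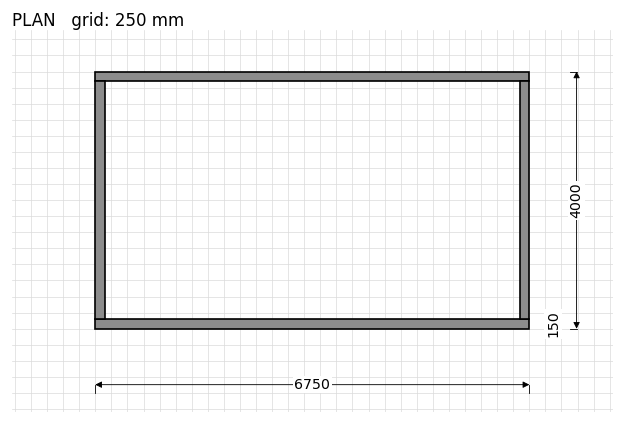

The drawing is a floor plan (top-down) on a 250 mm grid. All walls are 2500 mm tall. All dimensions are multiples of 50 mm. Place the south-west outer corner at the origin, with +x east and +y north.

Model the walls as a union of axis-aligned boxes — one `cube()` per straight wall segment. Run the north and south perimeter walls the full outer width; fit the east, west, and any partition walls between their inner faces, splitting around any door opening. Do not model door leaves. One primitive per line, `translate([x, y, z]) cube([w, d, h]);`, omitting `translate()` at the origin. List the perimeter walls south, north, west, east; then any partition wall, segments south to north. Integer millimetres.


cube([6750, 150, 2500]);
translate([0, 3850, 0]) cube([6750, 150, 2500]);
translate([0, 150, 0]) cube([150, 3700, 2500]);
translate([6600, 150, 0]) cube([150, 3700, 2500]);
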